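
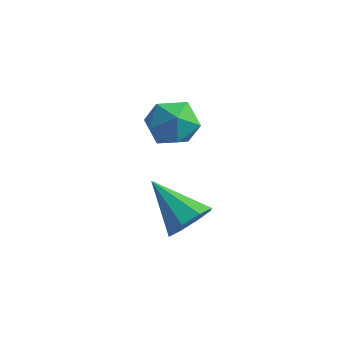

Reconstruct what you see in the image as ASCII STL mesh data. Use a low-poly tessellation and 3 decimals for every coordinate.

solid 
facet normal 0.821 -0.079 -0.565
outer loop
vertex 2.832 0.678 -3.333
vertex 2.489 0.794 -3.848
vertex 2.807 1.148 -3.435
endloop
endfacet
facet normal 0.211 0.218 0.953
outer loop
vertex 2.832 0.678 -3.333
vertex 2.807 1.148 -3.435
vertex 1.331 0.906 -3.052
endloop
endfacet
facet normal 0.822 -0.079 -0.565
outer loop
vertex 2.807 1.148 -3.435
vertex 2.489 0.794 -3.848
vertex 2.596 1.411 -3.779
endloop
endfacet
facet normal 0.024 0.801 0.598
outer loop
vertex 2.807 1.148 -3.435
vertex 2.596 1.411 -3.779
vertex 1.331 0.906 -3.052
endloop
endfacet
facet normal 0.822 -0.079 -0.565
outer loop
vertex 2.596 1.411 -3.779
vertex 2.489 0.794 -3.848
vertex 2.322 1.313 -4.164
endloop
endfacet
facet normal -0.361 0.932 0.020
outer loop
vertex 2.596 1.411 -3.779
vertex 2.322 1.313 -4.164
vertex 1.331 0.906 -3.052
endloop
endfacet
facet normal 0.821 -0.080 -0.565
outer loop
vertex 2.322 1.313 -4.164
vertex 2.489 0.794 -3.848
vertex 2.146 0.911 -4.363
endloop
endfacet
facet normal -0.719 0.535 -0.445
outer loop
vertex 2.322 1.313 -4.164
vertex 2.146 0.911 -4.363
vertex 1.331 0.906 -3.052
endloop
endfacet
facet normal 0.821 -0.079 -0.565
outer loop
vertex 2.146 0.911 -4.363
vertex 2.489 0.794 -3.848
vertex 2.171 0.44 -4.261
endloop
endfacet
facet normal -0.838 -0.158 -0.522
outer loop
vertex 2.146 0.911 -4.363
vertex 2.171 0.44 -4.261
vertex 1.331 0.906 -3.052
endloop
endfacet
facet normal 0.821 -0.078 -0.566
outer loop
vertex 2.171 0.44 -4.261
vertex 2.489 0.794 -3.848
vertex 2.383 0.177 -3.917
endloop
endfacet
facet normal -0.650 -0.741 -0.166
outer loop
vertex 2.171 0.44 -4.261
vertex 2.383 0.177 -3.917
vertex 1.331 0.906 -3.052
endloop
endfacet
facet normal 0.823 -0.078 -0.563
outer loop
vertex 2.383 0.177 -3.917
vertex 2.489 0.794 -3.848
vertex 2.656 0.275 -3.532
endloop
endfacet
facet normal -0.266 -0.872 0.411
outer loop
vertex 2.383 0.177 -3.917
vertex 2.656 0.275 -3.532
vertex 1.331 0.906 -3.052
endloop
endfacet
facet normal 0.821 -0.080 -0.565
outer loop
vertex 2.656 0.275 -3.532
vertex 2.489 0.794 -3.848
vertex 2.832 0.678 -3.333
endloop
endfacet
facet normal 0.092 -0.473 0.876
outer loop
vertex 2.656 0.275 -3.532
vertex 2.832 0.678 -3.333
vertex 1.331 0.906 -3.052
endloop
endfacet
facet normal -0.404 0.409 0.818
outer loop
vertex -0.385 3.752 -2.746
vertex -0.236 3.13 -2.361
vertex 0.267 3.681 -2.388
endloop
endfacet
facet normal -0.119 0.910 0.397
outer loop
vertex -0.385 3.752 -2.746
vertex 0.267 3.681 -2.388
vertex 0.247 3.977 -3.073
endloop
endfacet
facet normal -0.434 0.868 -0.242
outer loop
vertex -0.385 3.752 -2.746
vertex 0.247 3.977 -3.073
vertex -0.268 3.609 -3.469
endloop
endfacet
facet normal -0.916 0.340 -0.215
outer loop
vertex -0.385 3.752 -2.746
vertex -0.268 3.609 -3.469
vertex -0.566 3.085 -3.029
endloop
endfacet
facet normal -0.897 0.057 0.439
outer loop
vertex -0.385 3.752 -2.746
vertex -0.566 3.085 -3.029
vertex -0.236 3.13 -2.361
endloop
endfacet
facet normal 0.573 0.758 0.311
outer loop
vertex 0.247 3.977 -3.073
vertex 0.267 3.681 -2.388
vertex 0.786 3.495 -2.891
endloop
endfacet
facet normal 0.112 -0.053 0.992
outer loop
vertex 0.267 3.681 -2.388
vertex -0.236 3.13 -2.361
vertex 0.488 2.971 -2.451
endloop
endfacet
facet normal -0.685 -0.622 0.380
outer loop
vertex -0.236 3.13 -2.361
vertex -0.566 3.085 -3.029
vertex -0.027 2.603 -2.847
endloop
endfacet
facet normal -0.716 -0.163 -0.679
outer loop
vertex -0.566 3.085 -3.029
vertex -0.268 3.609 -3.469
vertex -0.047 2.899 -3.532
endloop
endfacet
facet normal 0.062 0.690 -0.721
outer loop
vertex -0.268 3.609 -3.469
vertex 0.247 3.977 -3.073
vertex 0.456 3.45 -3.559
endloop
endfacet
facet normal 0.916 -0.340 0.215
outer loop
vertex 0.605 2.828 -3.174
vertex 0.786 3.495 -2.891
vertex 0.488 2.971 -2.451
endloop
endfacet
facet normal 0.434 -0.868 0.242
outer loop
vertex 0.605 2.828 -3.174
vertex 0.488 2.971 -2.451
vertex -0.027 2.603 -2.847
endloop
endfacet
facet normal 0.119 -0.910 -0.397
outer loop
vertex 0.605 2.828 -3.174
vertex -0.027 2.603 -2.847
vertex -0.047 2.899 -3.532
endloop
endfacet
facet normal 0.404 -0.409 -0.818
outer loop
vertex 0.605 2.828 -3.174
vertex -0.047 2.899 -3.532
vertex 0.456 3.45 -3.559
endloop
endfacet
facet normal 0.897 -0.057 -0.439
outer loop
vertex 0.605 2.828 -3.174
vertex 0.456 3.45 -3.559
vertex 0.786 3.495 -2.891
endloop
endfacet
facet normal 0.716 0.163 0.679
outer loop
vertex 0.488 2.971 -2.451
vertex 0.786 3.495 -2.891
vertex 0.267 3.681 -2.388
endloop
endfacet
facet normal -0.062 -0.690 0.721
outer loop
vertex -0.027 2.603 -2.847
vertex 0.488 2.971 -2.451
vertex -0.236 3.13 -2.361
endloop
endfacet
facet normal -0.573 -0.758 -0.311
outer loop
vertex -0.047 2.899 -3.532
vertex -0.027 2.603 -2.847
vertex -0.566 3.085 -3.029
endloop
endfacet
facet normal -0.112 0.053 -0.992
outer loop
vertex 0.456 3.45 -3.559
vertex -0.047 2.899 -3.532
vertex -0.268 3.609 -3.469
endloop
endfacet
facet normal 0.685 0.622 -0.380
outer loop
vertex 0.786 3.495 -2.891
vertex 0.456 3.45 -3.559
vertex 0.247 3.977 -3.073
endloop
endfacet

endsolid


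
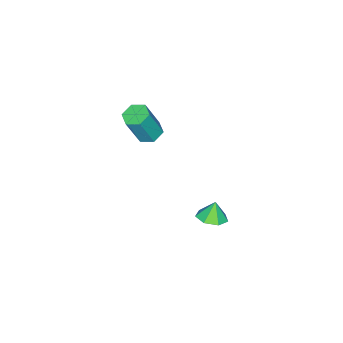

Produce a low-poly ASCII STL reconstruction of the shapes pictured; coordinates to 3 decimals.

solid 
facet normal -0.346 0.163 -0.924
outer loop
vertex -1.761 -2.599 1.433
vertex -2.416 -2.512 1.694
vertex -1.983 -1.954 1.63
endloop
endfacet
facet normal 0.884 0.385 -0.264
outer loop
vertex -1.761 -2.599 1.433
vertex -1.983 -1.954 1.63
vertex -1.089 -2.914 3.225
endloop
endfacet
facet normal 0.884 0.385 -0.264
outer loop
vertex -1.089 -2.914 3.225
vertex -1.983 -1.954 1.63
vertex -1.311 -2.269 3.422
endloop
endfacet
facet normal 0.347 -0.163 0.924
outer loop
vertex -1.089 -2.914 3.225
vertex -1.311 -2.269 3.422
vertex -1.744 -2.828 3.486
endloop
endfacet
facet normal -0.345 0.162 -0.924
outer loop
vertex -1.983 -1.954 1.63
vertex -2.416 -2.512 1.694
vertex -2.638 -1.867 1.89
endloop
endfacet
facet normal 0.173 0.979 0.107
outer loop
vertex -1.983 -1.954 1.63
vertex -2.638 -1.867 1.89
vertex -1.311 -2.269 3.422
endloop
endfacet
facet normal 0.173 0.979 0.107
outer loop
vertex -1.311 -2.269 3.422
vertex -2.638 -1.867 1.89
vertex -1.966 -2.182 3.683
endloop
endfacet
facet normal 0.347 -0.163 0.924
outer loop
vertex -1.311 -2.269 3.422
vertex -1.966 -2.182 3.683
vertex -1.744 -2.828 3.486
endloop
endfacet
facet normal -0.347 0.161 -0.924
outer loop
vertex -2.638 -1.867 1.89
vertex -2.416 -2.512 1.694
vertex -3.071 -2.426 1.955
endloop
endfacet
facet normal -0.713 0.595 0.372
outer loop
vertex -2.638 -1.867 1.89
vertex -3.071 -2.426 1.955
vertex -1.966 -2.182 3.683
endloop
endfacet
facet normal -0.713 0.595 0.372
outer loop
vertex -1.966 -2.182 3.683
vertex -3.071 -2.426 1.955
vertex -2.399 -2.741 3.747
endloop
endfacet
facet normal 0.347 -0.163 0.924
outer loop
vertex -1.966 -2.182 3.683
vertex -2.399 -2.741 3.747
vertex -1.744 -2.828 3.486
endloop
endfacet
facet normal -0.347 0.163 -0.924
outer loop
vertex -3.071 -2.426 1.955
vertex -2.416 -2.512 1.694
vertex -2.849 -3.071 1.758
endloop
endfacet
facet normal -0.884 -0.385 0.264
outer loop
vertex -3.071 -2.426 1.955
vertex -2.849 -3.071 1.758
vertex -2.399 -2.741 3.747
endloop
endfacet
facet normal -0.884 -0.385 0.264
outer loop
vertex -2.399 -2.741 3.747
vertex -2.849 -3.071 1.758
vertex -2.177 -3.386 3.55
endloop
endfacet
facet normal 0.346 -0.163 0.924
outer loop
vertex -2.399 -2.741 3.747
vertex -2.177 -3.386 3.55
vertex -1.744 -2.828 3.486
endloop
endfacet
facet normal -0.347 0.163 -0.924
outer loop
vertex -2.849 -3.071 1.758
vertex -2.416 -2.512 1.694
vertex -2.194 -3.158 1.497
endloop
endfacet
facet normal -0.173 -0.979 -0.107
outer loop
vertex -2.849 -3.071 1.758
vertex -2.194 -3.158 1.497
vertex -2.177 -3.386 3.55
endloop
endfacet
facet normal -0.173 -0.979 -0.107
outer loop
vertex -2.177 -3.386 3.55
vertex -2.194 -3.158 1.497
vertex -1.522 -3.473 3.29
endloop
endfacet
facet normal 0.345 -0.162 0.924
outer loop
vertex -2.177 -3.386 3.55
vertex -1.522 -3.473 3.29
vertex -1.744 -2.828 3.486
endloop
endfacet
facet normal -0.347 0.163 -0.924
outer loop
vertex -2.194 -3.158 1.497
vertex -2.416 -2.512 1.694
vertex -1.761 -2.599 1.433
endloop
endfacet
facet normal 0.713 -0.595 -0.372
outer loop
vertex -2.194 -3.158 1.497
vertex -1.761 -2.599 1.433
vertex -1.522 -3.473 3.29
endloop
endfacet
facet normal 0.712 -0.595 -0.372
outer loop
vertex -1.522 -3.473 3.29
vertex -1.761 -2.599 1.433
vertex -1.089 -2.914 3.225
endloop
endfacet
facet normal 0.347 -0.161 0.924
outer loop
vertex -1.522 -3.473 3.29
vertex -1.089 -2.914 3.225
vertex -1.744 -2.828 3.486
endloop
endfacet
facet normal 0.349 0.032 -0.937
outer loop
vertex -2.633 1.35 -3.784
vertex -3.065 0.666 -3.968
vertex -3.301 1.459 -4.029
endloop
endfacet
facet normal -0.104 0.772 0.627
outer loop
vertex -2.633 1.35 -3.784
vertex -3.301 1.459 -4.029
vertex -3.415 0.634 -3.032
endloop
endfacet
facet normal 0.350 0.032 -0.936
outer loop
vertex -3.301 1.459 -4.029
vertex -3.065 0.666 -3.968
vertex -3.792 0.971 -4.229
endloop
endfacet
facet normal -0.724 0.570 0.388
outer loop
vertex -3.301 1.459 -4.029
vertex -3.792 0.971 -4.229
vertex -3.415 0.634 -3.032
endloop
endfacet
facet normal 0.349 0.032 -0.936
outer loop
vertex -3.792 0.971 -4.229
vertex -3.065 0.666 -3.968
vertex -3.735 0.253 -4.232
endloop
endfacet
facet normal -0.957 -0.077 0.280
outer loop
vertex -3.792 0.971 -4.229
vertex -3.735 0.253 -4.232
vertex -3.415 0.634 -3.032
endloop
endfacet
facet normal 0.349 0.032 -0.936
outer loop
vertex -3.735 0.253 -4.232
vertex -3.065 0.666 -3.968
vertex -3.175 -0.154 -4.037
endloop
endfacet
facet normal -0.627 -0.679 0.383
outer loop
vertex -3.735 0.253 -4.232
vertex -3.175 -0.154 -4.037
vertex -3.415 0.634 -3.032
endloop
endfacet
facet normal 0.349 0.032 -0.937
outer loop
vertex -3.175 -0.154 -4.037
vertex -3.065 0.666 -3.968
vertex -2.531 0.056 -3.79
endloop
endfacet
facet normal 0.018 -0.785 0.620
outer loop
vertex -3.175 -0.154 -4.037
vertex -2.531 0.056 -3.79
vertex -3.415 0.634 -3.032
endloop
endfacet
facet normal 0.349 0.032 -0.936
outer loop
vertex -2.531 0.056 -3.79
vertex -3.065 0.666 -3.968
vertex -2.29 0.725 -3.677
endloop
endfacet
facet normal 0.491 -0.314 0.812
outer loop
vertex -2.531 0.056 -3.79
vertex -2.29 0.725 -3.677
vertex -3.415 0.634 -3.032
endloop
endfacet
facet normal 0.349 0.031 -0.937
outer loop
vertex -2.29 0.725 -3.677
vertex -3.065 0.666 -3.968
vertex -2.633 1.35 -3.784
endloop
endfacet
facet normal 0.437 0.379 0.816
outer loop
vertex -2.29 0.725 -3.677
vertex -2.633 1.35 -3.784
vertex -3.415 0.634 -3.032
endloop
endfacet

endsolid


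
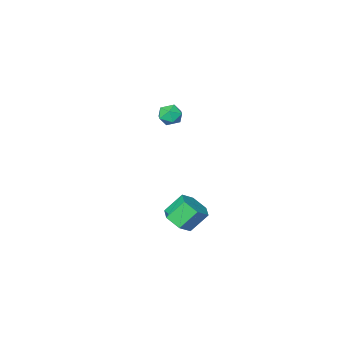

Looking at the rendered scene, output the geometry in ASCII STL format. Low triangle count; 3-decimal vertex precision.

solid 
facet normal -0.222 0.495 0.840
outer loop
vertex -3.752 -1.998 1.925
vertex -3.67 -2.564 2.28
vertex -3.148 -2.153 2.176
endloop
endfacet
facet normal 0.087 0.927 0.364
outer loop
vertex -3.752 -1.998 1.925
vertex -3.148 -2.153 2.176
vertex -3.199 -1.904 1.553
endloop
endfacet
facet normal -0.311 0.922 -0.229
outer loop
vertex -3.752 -1.998 1.925
vertex -3.199 -1.904 1.553
vertex -3.754 -2.161 1.272
endloop
endfacet
facet normal -0.866 0.487 -0.119
outer loop
vertex -3.752 -1.998 1.925
vertex -3.754 -2.161 1.272
vertex -4.045 -2.569 1.721
endloop
endfacet
facet normal -0.811 0.222 0.542
outer loop
vertex -3.752 -1.998 1.925
vertex -4.045 -2.569 1.721
vertex -3.67 -2.564 2.28
endloop
endfacet
facet normal 0.726 0.657 0.203
outer loop
vertex -3.199 -1.904 1.553
vertex -3.148 -2.153 2.176
vertex -2.775 -2.411 1.679
endloop
endfacet
facet normal 0.227 -0.042 0.973
outer loop
vertex -3.148 -2.153 2.176
vertex -3.67 -2.564 2.28
vertex -3.066 -2.819 2.128
endloop
endfacet
facet normal -0.725 -0.484 0.490
outer loop
vertex -3.67 -2.564 2.28
vertex -4.045 -2.569 1.721
vertex -3.621 -3.076 1.847
endloop
endfacet
facet normal -0.813 -0.058 -0.580
outer loop
vertex -4.045 -2.569 1.721
vertex -3.754 -2.161 1.272
vertex -3.672 -2.827 1.224
endloop
endfacet
facet normal 0.083 0.648 -0.757
outer loop
vertex -3.754 -2.161 1.272
vertex -3.199 -1.904 1.553
vertex -3.15 -2.416 1.12
endloop
endfacet
facet normal 0.866 -0.487 0.119
outer loop
vertex -3.068 -2.982 1.475
vertex -2.775 -2.411 1.679
vertex -3.066 -2.819 2.128
endloop
endfacet
facet normal 0.311 -0.922 0.229
outer loop
vertex -3.068 -2.982 1.475
vertex -3.066 -2.819 2.128
vertex -3.621 -3.076 1.847
endloop
endfacet
facet normal -0.087 -0.927 -0.364
outer loop
vertex -3.068 -2.982 1.475
vertex -3.621 -3.076 1.847
vertex -3.672 -2.827 1.224
endloop
endfacet
facet normal 0.222 -0.495 -0.840
outer loop
vertex -3.068 -2.982 1.475
vertex -3.672 -2.827 1.224
vertex -3.15 -2.416 1.12
endloop
endfacet
facet normal 0.811 -0.222 -0.542
outer loop
vertex -3.068 -2.982 1.475
vertex -3.15 -2.416 1.12
vertex -2.775 -2.411 1.679
endloop
endfacet
facet normal 0.813 0.058 0.580
outer loop
vertex -3.066 -2.819 2.128
vertex -2.775 -2.411 1.679
vertex -3.148 -2.153 2.176
endloop
endfacet
facet normal -0.083 -0.648 0.757
outer loop
vertex -3.621 -3.076 1.847
vertex -3.066 -2.819 2.128
vertex -3.67 -2.564 2.28
endloop
endfacet
facet normal -0.726 -0.657 -0.203
outer loop
vertex -3.672 -2.827 1.224
vertex -3.621 -3.076 1.847
vertex -4.045 -2.569 1.721
endloop
endfacet
facet normal -0.227 0.042 -0.973
outer loop
vertex -3.15 -2.416 1.12
vertex -3.672 -2.827 1.224
vertex -3.754 -2.161 1.272
endloop
endfacet
facet normal 0.725 0.484 -0.490
outer loop
vertex -2.775 -2.411 1.679
vertex -3.15 -2.416 1.12
vertex -3.199 -1.904 1.553
endloop
endfacet
facet normal 0.616 -0.219 -0.756
outer loop
vertex 0.436 3.608 -0.631
vertex -0.194 3.496 -1.112
vertex 0.139 4.221 -1.051
endloop
endfacet
facet normal 0.694 0.604 0.391
outer loop
vertex 0.436 3.608 -0.631
vertex 0.139 4.221 -1.051
vertex -0.316 3.875 0.292
endloop
endfacet
facet normal 0.695 0.603 0.391
outer loop
vertex -0.316 3.875 0.292
vertex 0.139 4.221 -1.051
vertex -0.612 4.488 -0.127
endloop
endfacet
facet normal -0.615 0.220 0.757
outer loop
vertex -0.316 3.875 0.292
vertex -0.612 4.488 -0.127
vertex -0.946 3.764 -0.188
endloop
endfacet
facet normal 0.615 -0.219 -0.757
outer loop
vertex 0.139 4.221 -1.051
vertex -0.194 3.496 -1.112
vertex -0.491 4.11 -1.531
endloop
endfacet
facet normal 0.026 0.966 -0.258
outer loop
vertex 0.139 4.221 -1.051
vertex -0.491 4.11 -1.531
vertex -0.612 4.488 -0.127
endloop
endfacet
facet normal 0.027 0.966 -0.258
outer loop
vertex -0.612 4.488 -0.127
vertex -0.491 4.11 -1.531
vertex -1.242 4.377 -0.608
endloop
endfacet
facet normal -0.616 0.221 0.756
outer loop
vertex -0.612 4.488 -0.127
vertex -1.242 4.377 -0.608
vertex -0.946 3.764 -0.188
endloop
endfacet
facet normal 0.615 -0.219 -0.757
outer loop
vertex -0.491 4.11 -1.531
vertex -0.194 3.496 -1.112
vertex -0.824 3.385 -1.592
endloop
endfacet
facet normal -0.669 0.362 -0.649
outer loop
vertex -0.491 4.11 -1.531
vertex -0.824 3.385 -1.592
vertex -1.242 4.377 -0.608
endloop
endfacet
facet normal -0.668 0.363 -0.649
outer loop
vertex -1.242 4.377 -0.608
vertex -0.824 3.385 -1.592
vertex -1.576 3.652 -0.669
endloop
endfacet
facet normal -0.616 0.220 0.756
outer loop
vertex -1.242 4.377 -0.608
vertex -1.576 3.652 -0.669
vertex -0.946 3.764 -0.188
endloop
endfacet
facet normal 0.615 -0.220 -0.757
outer loop
vertex -0.824 3.385 -1.592
vertex -0.194 3.496 -1.112
vertex -0.528 2.772 -1.173
endloop
endfacet
facet normal -0.695 -0.603 -0.392
outer loop
vertex -0.824 3.385 -1.592
vertex -0.528 2.772 -1.173
vertex -1.576 3.652 -0.669
endloop
endfacet
facet normal -0.695 -0.604 -0.390
outer loop
vertex -1.576 3.652 -0.669
vertex -0.528 2.772 -1.173
vertex -1.279 3.039 -0.249
endloop
endfacet
facet normal -0.616 0.219 0.756
outer loop
vertex -1.576 3.652 -0.669
vertex -1.279 3.039 -0.249
vertex -0.946 3.764 -0.188
endloop
endfacet
facet normal 0.616 -0.221 -0.756
outer loop
vertex -0.528 2.772 -1.173
vertex -0.194 3.496 -1.112
vertex 0.102 2.883 -0.692
endloop
endfacet
facet normal -0.026 -0.966 0.258
outer loop
vertex -0.528 2.772 -1.173
vertex 0.102 2.883 -0.692
vertex -1.279 3.039 -0.249
endloop
endfacet
facet normal -0.026 -0.966 0.258
outer loop
vertex -1.279 3.039 -0.249
vertex 0.102 2.883 -0.692
vertex -0.649 3.15 0.231
endloop
endfacet
facet normal -0.615 0.219 0.757
outer loop
vertex -1.279 3.039 -0.249
vertex -0.649 3.15 0.231
vertex -0.946 3.764 -0.188
endloop
endfacet
facet normal 0.616 -0.220 -0.756
outer loop
vertex 0.102 2.883 -0.692
vertex -0.194 3.496 -1.112
vertex 0.436 3.608 -0.631
endloop
endfacet
facet normal 0.669 -0.363 0.649
outer loop
vertex 0.102 2.883 -0.692
vertex 0.436 3.608 -0.631
vertex -0.649 3.15 0.231
endloop
endfacet
facet normal 0.669 -0.362 0.650
outer loop
vertex -0.649 3.15 0.231
vertex 0.436 3.608 -0.631
vertex -0.316 3.875 0.292
endloop
endfacet
facet normal -0.615 0.219 0.757
outer loop
vertex -0.649 3.15 0.231
vertex -0.316 3.875 0.292
vertex -0.946 3.764 -0.188
endloop
endfacet

endsolid


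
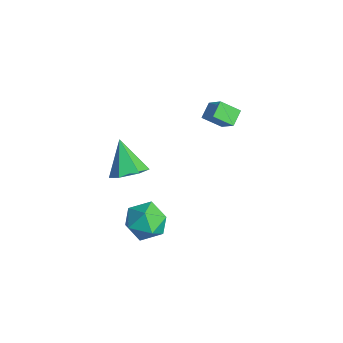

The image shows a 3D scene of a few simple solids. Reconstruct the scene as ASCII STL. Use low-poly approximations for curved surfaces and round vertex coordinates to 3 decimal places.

solid 
facet normal 0.665 -0.069 -0.744
outer loop
vertex -0.943 -1.828 1.472
vertex -1.412 -1.041 0.98
vertex -0.641 -0.849 1.651
endloop
endfacet
facet normal 0.366 -0.275 0.889
outer loop
vertex -0.943 -1.828 1.472
vertex -0.641 -0.849 1.651
vertex -2.788 -0.899 2.52
endloop
endfacet
facet normal 0.665 -0.069 -0.744
outer loop
vertex -0.641 -0.849 1.651
vertex -1.412 -1.041 0.98
vertex -1.11 -0.062 1.159
endloop
endfacet
facet normal 0.281 0.623 0.730
outer loop
vertex -0.641 -0.849 1.651
vertex -1.11 -0.062 1.159
vertex -2.788 -0.899 2.52
endloop
endfacet
facet normal 0.665 -0.069 -0.744
outer loop
vertex -1.11 -0.062 1.159
vertex -1.412 -1.041 0.98
vertex -1.881 -0.255 0.488
endloop
endfacet
facet normal -0.351 0.926 0.137
outer loop
vertex -1.11 -0.062 1.159
vertex -1.881 -0.255 0.488
vertex -2.788 -0.899 2.52
endloop
endfacet
facet normal 0.665 -0.069 -0.744
outer loop
vertex -1.881 -0.255 0.488
vertex -1.412 -1.041 0.98
vertex -2.183 -1.234 0.309
endloop
endfacet
facet normal -0.896 0.331 -0.295
outer loop
vertex -1.881 -0.255 0.488
vertex -2.183 -1.234 0.309
vertex -2.788 -0.899 2.52
endloop
endfacet
facet normal 0.665 -0.069 -0.744
outer loop
vertex -2.183 -1.234 0.309
vertex -1.412 -1.041 0.98
vertex -1.714 -2.021 0.801
endloop
endfacet
facet normal -0.811 -0.568 -0.136
outer loop
vertex -2.183 -1.234 0.309
vertex -1.714 -2.021 0.801
vertex -2.788 -0.899 2.52
endloop
endfacet
facet normal 0.665 -0.069 -0.744
outer loop
vertex -1.714 -2.021 0.801
vertex -1.412 -1.041 0.98
vertex -0.943 -1.828 1.472
endloop
endfacet
facet normal -0.179 -0.871 0.457
outer loop
vertex -1.714 -2.021 0.801
vertex -0.943 -1.828 1.472
vertex -2.788 -0.899 2.52
endloop
endfacet
facet normal -0.896 -0.445 -0.014
outer loop
vertex -1.577 -0.433 -2.573
vertex -1.043 -1.497 -2.921
vertex -1.189 -1.242 -1.716
endloop
endfacet
facet normal -0.879 0.078 0.471
outer loop
vertex -1.577 -0.433 -2.573
vertex -1.189 -1.242 -1.716
vertex -0.996 -0.027 -1.556
endloop
endfacet
facet normal -0.715 0.686 0.135
outer loop
vertex -1.577 -0.433 -2.573
vertex -0.996 -0.027 -1.556
vertex -0.729 0.469 -2.662
endloop
endfacet
facet normal -0.631 0.538 -0.558
outer loop
vertex -1.577 -0.433 -2.573
vertex -0.729 0.469 -2.662
vertex -0.758 -0.44 -3.506
endloop
endfacet
facet normal -0.742 -0.160 -0.651
outer loop
vertex -1.577 -0.433 -2.573
vertex -0.758 -0.44 -3.506
vertex -1.043 -1.497 -2.921
endloop
endfacet
facet normal -0.355 -0.066 0.933
outer loop
vertex -0.996 -0.027 -1.556
vertex -1.189 -1.242 -1.716
vertex -0.102 -0.84 -1.274
endloop
endfacet
facet normal -0.382 -0.913 0.147
outer loop
vertex -1.189 -1.242 -1.716
vertex -1.043 -1.497 -2.921
vertex -0.131 -1.749 -2.118
endloop
endfacet
facet normal -0.133 -0.452 -0.882
outer loop
vertex -1.043 -1.497 -2.921
vertex -0.758 -0.44 -3.506
vertex 0.136 -1.253 -3.224
endloop
endfacet
facet normal 0.047 0.679 -0.733
outer loop
vertex -0.758 -0.44 -3.506
vertex -0.729 0.469 -2.662
vertex 0.329 -0.038 -3.064
endloop
endfacet
facet normal -0.090 0.917 0.389
outer loop
vertex -0.729 0.469 -2.662
vertex -0.996 -0.027 -1.556
vertex 0.183 0.217 -1.859
endloop
endfacet
facet normal 0.631 -0.538 0.558
outer loop
vertex 0.717 -0.847 -2.207
vertex -0.102 -0.84 -1.274
vertex -0.131 -1.749 -2.118
endloop
endfacet
facet normal 0.715 -0.686 -0.135
outer loop
vertex 0.717 -0.847 -2.207
vertex -0.131 -1.749 -2.118
vertex 0.136 -1.253 -3.224
endloop
endfacet
facet normal 0.879 -0.078 -0.471
outer loop
vertex 0.717 -0.847 -2.207
vertex 0.136 -1.253 -3.224
vertex 0.329 -0.038 -3.064
endloop
endfacet
facet normal 0.896 0.445 0.014
outer loop
vertex 0.717 -0.847 -2.207
vertex 0.329 -0.038 -3.064
vertex 0.183 0.217 -1.859
endloop
endfacet
facet normal 0.742 0.160 0.651
outer loop
vertex 0.717 -0.847 -2.207
vertex 0.183 0.217 -1.859
vertex -0.102 -0.84 -1.274
endloop
endfacet
facet normal -0.047 -0.679 0.733
outer loop
vertex -0.131 -1.749 -2.118
vertex -0.102 -0.84 -1.274
vertex -1.189 -1.242 -1.716
endloop
endfacet
facet normal 0.090 -0.917 -0.389
outer loop
vertex 0.136 -1.253 -3.224
vertex -0.131 -1.749 -2.118
vertex -1.043 -1.497 -2.921
endloop
endfacet
facet normal 0.355 0.066 -0.933
outer loop
vertex 0.329 -0.038 -3.064
vertex 0.136 -1.253 -3.224
vertex -0.758 -0.44 -3.506
endloop
endfacet
facet normal 0.382 0.913 -0.147
outer loop
vertex 0.183 0.217 -1.859
vertex 0.329 -0.038 -3.064
vertex -0.729 0.469 -2.662
endloop
endfacet
facet normal 0.133 0.452 0.882
outer loop
vertex -0.102 -0.84 -1.274
vertex 0.183 0.217 -1.859
vertex -0.996 -0.027 -1.556
endloop
endfacet
facet normal -0.529 0.701 0.478
outer loop
vertex -1.154 3.934 4.942
vertex -0.608 4.799 4.278
vertex -2.171 3.828 3.971
endloop
endfacet
facet normal -0.447 -0.710 0.545
outer loop
vertex -1.652 3.141 3.502
vertex -1.154 3.934 4.942
vertex -2.171 3.828 3.971
endloop
endfacet
facet normal -0.529 0.701 0.477
outer loop
vertex -2.171 3.828 3.971
vertex -0.608 4.799 4.278
vertex -1.625 4.693 3.306
endloop
endfacet
facet normal -0.721 -0.074 -0.689
outer loop
vertex -1.625 4.693 3.306
vertex -1.652 3.141 3.502
vertex -2.171 3.828 3.971
endloop
endfacet
facet normal 0.721 0.074 0.689
outer loop
vertex -1.154 3.934 4.942
vertex -0.089 4.112 3.809
vertex -0.608 4.799 4.278
endloop
endfacet
facet normal -0.447 -0.709 0.545
outer loop
vertex -0.635 3.247 4.474
vertex -1.154 3.934 4.942
vertex -1.652 3.141 3.502
endloop
endfacet
facet normal 0.721 0.075 0.689
outer loop
vertex -0.635 3.247 4.474
vertex -0.089 4.112 3.809
vertex -1.154 3.934 4.942
endloop
endfacet
facet normal 0.447 0.710 -0.545
outer loop
vertex -0.608 4.799 4.278
vertex -0.089 4.112 3.809
vertex -1.625 4.693 3.306
endloop
endfacet
facet normal -0.720 -0.075 -0.690
outer loop
vertex -1.106 4.006 2.838
vertex -1.652 3.141 3.502
vertex -1.625 4.693 3.306
endloop
endfacet
facet normal 0.447 0.709 -0.545
outer loop
vertex -1.625 4.693 3.306
vertex -0.089 4.112 3.809
vertex -1.106 4.006 2.838
endloop
endfacet
facet normal 0.530 -0.701 -0.478
outer loop
vertex -1.106 4.006 2.838
vertex -0.635 3.247 4.474
vertex -1.652 3.141 3.502
endloop
endfacet
facet normal 0.529 -0.701 -0.478
outer loop
vertex -0.089 4.112 3.809
vertex -0.635 3.247 4.474
vertex -1.106 4.006 2.838
endloop
endfacet

endsolid


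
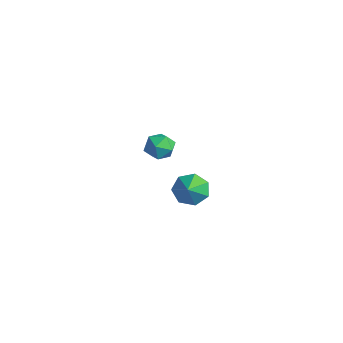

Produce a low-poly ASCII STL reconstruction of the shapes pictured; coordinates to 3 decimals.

solid 
facet normal -0.639 0.472 -0.607
outer loop
vertex 3.476 0.48 1.945
vertex 2.926 0.561 2.587
vertex 3.545 1.093 2.349
endloop
endfacet
facet normal 0.979 0.024 -0.203
outer loop
vertex 3.476 0.48 1.945
vertex 3.545 1.093 2.349
vertex 3.794 -0.081 3.413
endloop
endfacet
facet normal -0.639 0.472 -0.607
outer loop
vertex 3.545 1.093 2.349
vertex 2.926 0.561 2.587
vertex 3.147 1.305 2.933
endloop
endfacet
facet normal 0.791 0.494 0.360
outer loop
vertex 3.545 1.093 2.349
vertex 3.147 1.305 2.933
vertex 3.794 -0.081 3.413
endloop
endfacet
facet normal -0.639 0.472 -0.608
outer loop
vertex 3.147 1.305 2.933
vertex 2.926 0.561 2.587
vertex 2.583 0.958 3.256
endloop
endfacet
facet normal 0.245 0.417 0.875
outer loop
vertex 3.147 1.305 2.933
vertex 2.583 0.958 3.256
vertex 3.794 -0.081 3.413
endloop
endfacet
facet normal -0.638 0.473 -0.608
outer loop
vertex 2.583 0.958 3.256
vertex 2.926 0.561 2.587
vertex 2.276 0.312 3.076
endloop
endfacet
facet normal -0.251 -0.148 0.957
outer loop
vertex 2.583 0.958 3.256
vertex 2.276 0.312 3.076
vertex 3.794 -0.081 3.413
endloop
endfacet
facet normal -0.638 0.472 -0.608
outer loop
vertex 2.276 0.312 3.076
vertex 2.926 0.561 2.587
vertex 2.459 -0.147 2.527
endloop
endfacet
facet normal -0.321 -0.776 0.542
outer loop
vertex 2.276 0.312 3.076
vertex 2.459 -0.147 2.527
vertex 3.794 -0.081 3.413
endloop
endfacet
facet normal -0.639 0.473 -0.607
outer loop
vertex 2.459 -0.147 2.527
vertex 2.926 0.561 2.587
vertex 2.993 -0.072 2.024
endloop
endfacet
facet normal 0.087 -0.995 -0.056
outer loop
vertex 2.459 -0.147 2.527
vertex 2.993 -0.072 2.024
vertex 3.794 -0.081 3.413
endloop
endfacet
facet normal -0.639 0.472 -0.607
outer loop
vertex 2.993 -0.072 2.024
vertex 2.926 0.561 2.587
vertex 3.476 0.48 1.945
endloop
endfacet
facet normal 0.665 -0.638 -0.388
outer loop
vertex 2.993 -0.072 2.024
vertex 3.476 0.48 1.945
vertex 3.794 -0.081 3.413
endloop
endfacet
facet normal -0.497 0.868 -0.000
outer loop
vertex -3.447 2.695 0.496
vertex -3.561 2.63 1.327
vertex -2.88 3.02 1.026
endloop
endfacet
facet normal -0.006 0.855 -0.518
outer loop
vertex -3.447 2.695 0.496
vertex -2.88 3.02 1.026
vertex -2.626 2.606 0.339
endloop
endfacet
facet normal -0.148 0.298 -0.943
outer loop
vertex -3.447 2.695 0.496
vertex -2.626 2.606 0.339
vertex -3.15 1.959 0.217
endloop
endfacet
facet normal -0.726 -0.032 -0.687
outer loop
vertex -3.447 2.695 0.496
vertex -3.15 1.959 0.217
vertex -3.728 1.974 0.827
endloop
endfacet
facet normal -0.942 0.319 -0.104
outer loop
vertex -3.447 2.695 0.496
vertex -3.728 1.974 0.827
vertex -3.561 2.63 1.327
endloop
endfacet
facet normal 0.630 0.746 -0.216
outer loop
vertex -2.626 2.606 0.339
vertex -2.88 3.02 1.026
vertex -2.232 2.486 1.073
endloop
endfacet
facet normal -0.163 0.766 0.622
outer loop
vertex -2.88 3.02 1.026
vertex -3.561 2.63 1.327
vertex -2.81 2.501 1.683
endloop
endfacet
facet normal -0.883 -0.121 0.454
outer loop
vertex -3.561 2.63 1.327
vertex -3.728 1.974 0.827
vertex -3.334 1.854 1.561
endloop
endfacet
facet normal -0.534 -0.690 -0.489
outer loop
vertex -3.728 1.974 0.827
vertex -3.15 1.959 0.217
vertex -3.08 1.44 0.874
endloop
endfacet
facet normal 0.401 -0.155 -0.903
outer loop
vertex -3.15 1.959 0.217
vertex -2.626 2.606 0.339
vertex -2.399 1.83 0.573
endloop
endfacet
facet normal 0.726 0.032 0.687
outer loop
vertex -2.513 1.765 1.404
vertex -2.232 2.486 1.073
vertex -2.81 2.501 1.683
endloop
endfacet
facet normal 0.148 -0.298 0.943
outer loop
vertex -2.513 1.765 1.404
vertex -2.81 2.501 1.683
vertex -3.334 1.854 1.561
endloop
endfacet
facet normal 0.006 -0.855 0.518
outer loop
vertex -2.513 1.765 1.404
vertex -3.334 1.854 1.561
vertex -3.08 1.44 0.874
endloop
endfacet
facet normal 0.497 -0.868 0.000
outer loop
vertex -2.513 1.765 1.404
vertex -3.08 1.44 0.874
vertex -2.399 1.83 0.573
endloop
endfacet
facet normal 0.942 -0.319 0.104
outer loop
vertex -2.513 1.765 1.404
vertex -2.399 1.83 0.573
vertex -2.232 2.486 1.073
endloop
endfacet
facet normal 0.534 0.690 0.489
outer loop
vertex -2.81 2.501 1.683
vertex -2.232 2.486 1.073
vertex -2.88 3.02 1.026
endloop
endfacet
facet normal -0.401 0.155 0.903
outer loop
vertex -3.334 1.854 1.561
vertex -2.81 2.501 1.683
vertex -3.561 2.63 1.327
endloop
endfacet
facet normal -0.630 -0.746 0.216
outer loop
vertex -3.08 1.44 0.874
vertex -3.334 1.854 1.561
vertex -3.728 1.974 0.827
endloop
endfacet
facet normal 0.163 -0.766 -0.622
outer loop
vertex -2.399 1.83 0.573
vertex -3.08 1.44 0.874
vertex -3.15 1.959 0.217
endloop
endfacet
facet normal 0.883 0.121 -0.454
outer loop
vertex -2.232 2.486 1.073
vertex -2.399 1.83 0.573
vertex -2.626 2.606 0.339
endloop
endfacet

endsolid


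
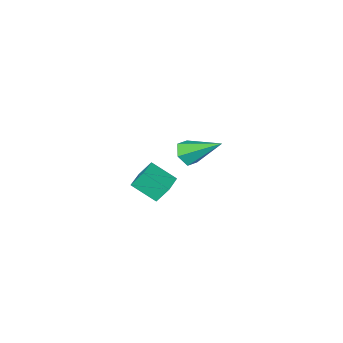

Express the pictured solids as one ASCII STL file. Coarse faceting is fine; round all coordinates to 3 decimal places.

solid 
facet normal -0.377 0.423 0.824
outer loop
vertex -2.196 -3.978 -1.828
vertex -0.959 -3.18 -1.672
vertex -2.859 -2.769 -2.753
endloop
endfacet
facet normal -0.835 -0.539 -0.106
outer loop
vertex -2.421 -3.26 -3.708
vertex -2.196 -3.978 -1.828
vertex -2.859 -2.769 -2.753
endloop
endfacet
facet normal -0.377 0.423 0.824
outer loop
vertex -2.859 -2.769 -2.753
vertex -0.959 -3.18 -1.672
vertex -1.622 -1.971 -2.596
endloop
endfacet
facet normal -0.399 0.728 -0.557
outer loop
vertex -1.622 -1.971 -2.596
vertex -2.421 -3.26 -3.708
vertex -2.859 -2.769 -2.753
endloop
endfacet
facet normal 0.399 -0.728 0.557
outer loop
vertex -2.196 -3.978 -1.828
vertex -0.521 -3.671 -2.627
vertex -0.959 -3.18 -1.672
endloop
endfacet
facet normal -0.836 -0.539 -0.106
outer loop
vertex -1.758 -4.469 -2.784
vertex -2.196 -3.978 -1.828
vertex -2.421 -3.26 -3.708
endloop
endfacet
facet normal 0.399 -0.728 0.557
outer loop
vertex -1.758 -4.469 -2.784
vertex -0.521 -3.671 -2.627
vertex -2.196 -3.978 -1.828
endloop
endfacet
facet normal 0.835 0.539 0.106
outer loop
vertex -0.959 -3.18 -1.672
vertex -0.521 -3.671 -2.627
vertex -1.622 -1.971 -2.596
endloop
endfacet
facet normal -0.399 0.728 -0.557
outer loop
vertex -1.184 -2.462 -3.552
vertex -2.421 -3.26 -3.708
vertex -1.622 -1.971 -2.596
endloop
endfacet
facet normal 0.836 0.539 0.106
outer loop
vertex -1.622 -1.971 -2.596
vertex -0.521 -3.671 -2.627
vertex -1.184 -2.462 -3.552
endloop
endfacet
facet normal 0.377 -0.423 -0.824
outer loop
vertex -1.184 -2.462 -3.552
vertex -1.758 -4.469 -2.784
vertex -2.421 -3.26 -3.708
endloop
endfacet
facet normal 0.378 -0.423 -0.824
outer loop
vertex -0.521 -3.671 -2.627
vertex -1.758 -4.469 -2.784
vertex -1.184 -2.462 -3.552
endloop
endfacet
facet normal 0.292 -0.778 -0.557
outer loop
vertex 1.231 2.51 2.746
vertex 0.816 2.03 3.199
vertex 0.486 2.355 2.572
endloop
endfacet
facet normal -0.027 0.801 -0.598
outer loop
vertex 1.231 2.51 2.746
vertex 0.486 2.355 2.572
vertex 0.184 3.71 4.401
endloop
endfacet
facet normal 0.293 -0.777 -0.557
outer loop
vertex 0.486 2.355 2.572
vertex 0.816 2.03 3.199
vertex 0.072 1.874 3.025
endloop
endfacet
facet normal -0.846 0.352 -0.400
outer loop
vertex 0.486 2.355 2.572
vertex 0.072 1.874 3.025
vertex 0.184 3.71 4.401
endloop
endfacet
facet normal 0.293 -0.778 -0.555
outer loop
vertex 0.072 1.874 3.025
vertex 0.816 2.03 3.199
vertex 0.402 1.55 3.653
endloop
endfacet
facet normal -0.906 -0.217 0.364
outer loop
vertex 0.072 1.874 3.025
vertex 0.402 1.55 3.653
vertex 0.184 3.71 4.401
endloop
endfacet
facet normal 0.292 -0.778 -0.556
outer loop
vertex 0.402 1.55 3.653
vertex 0.816 2.03 3.199
vertex 1.146 1.705 3.827
endloop
endfacet
facet normal -0.147 -0.337 0.930
outer loop
vertex 0.402 1.55 3.653
vertex 1.146 1.705 3.827
vertex 0.184 3.71 4.401
endloop
endfacet
facet normal 0.293 -0.777 -0.556
outer loop
vertex 1.146 1.705 3.827
vertex 0.816 2.03 3.199
vertex 1.56 2.186 3.373
endloop
endfacet
facet normal 0.672 0.113 0.732
outer loop
vertex 1.146 1.705 3.827
vertex 1.56 2.186 3.373
vertex 0.184 3.71 4.401
endloop
endfacet
facet normal 0.293 -0.778 -0.556
outer loop
vertex 1.56 2.186 3.373
vertex 0.816 2.03 3.199
vertex 1.231 2.51 2.746
endloop
endfacet
facet normal 0.731 0.681 -0.032
outer loop
vertex 1.56 2.186 3.373
vertex 1.231 2.51 2.746
vertex 0.184 3.71 4.401
endloop
endfacet

endsolid


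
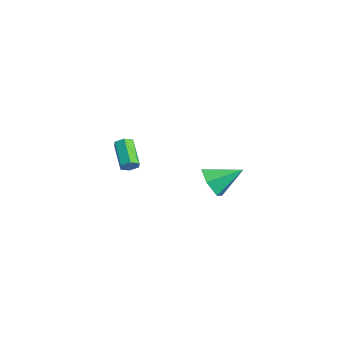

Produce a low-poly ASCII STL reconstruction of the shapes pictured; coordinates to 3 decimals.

solid 
facet normal 0.851 -0.075 -0.519
outer loop
vertex -2.318 -1.696 0.418
vertex -2.589 -1.643 -0.034
vertex -2.4 -1.214 0.214
endloop
endfacet
facet normal 0.502 0.408 0.763
outer loop
vertex -2.318 -1.696 0.418
vertex -2.4 -1.214 0.214
vertex -3.739 -1.57 1.286
endloop
endfacet
facet normal 0.501 0.409 0.762
outer loop
vertex -3.739 -1.57 1.286
vertex -2.4 -1.214 0.214
vertex -3.821 -1.088 1.081
endloop
endfacet
facet normal -0.850 0.077 0.521
outer loop
vertex -3.739 -1.57 1.286
vertex -3.821 -1.088 1.081
vertex -4.011 -1.517 0.834
endloop
endfacet
facet normal 0.851 -0.074 -0.520
outer loop
vertex -2.4 -1.214 0.214
vertex -2.589 -1.643 -0.034
vertex -2.672 -1.161 -0.239
endloop
endfacet
facet normal 0.116 0.992 0.046
outer loop
vertex -2.4 -1.214 0.214
vertex -2.672 -1.161 -0.239
vertex -3.821 -1.088 1.081
endloop
endfacet
facet normal 0.116 0.992 0.046
outer loop
vertex -3.821 -1.088 1.081
vertex -2.672 -1.161 -0.239
vertex -4.093 -1.035 0.629
endloop
endfacet
facet normal -0.850 0.077 0.521
outer loop
vertex -3.821 -1.088 1.081
vertex -4.093 -1.035 0.629
vertex -4.011 -1.517 0.834
endloop
endfacet
facet normal 0.851 -0.075 -0.521
outer loop
vertex -2.672 -1.161 -0.239
vertex -2.589 -1.643 -0.034
vertex -2.861 -1.59 -0.486
endloop
endfacet
facet normal -0.386 0.582 -0.716
outer loop
vertex -2.672 -1.161 -0.239
vertex -2.861 -1.59 -0.486
vertex -4.093 -1.035 0.629
endloop
endfacet
facet normal -0.386 0.582 -0.716
outer loop
vertex -4.093 -1.035 0.629
vertex -2.861 -1.59 -0.486
vertex -4.282 -1.464 0.382
endloop
endfacet
facet normal -0.851 0.076 0.519
outer loop
vertex -4.093 -1.035 0.629
vertex -4.282 -1.464 0.382
vertex -4.011 -1.517 0.834
endloop
endfacet
facet normal 0.850 -0.077 -0.521
outer loop
vertex -2.861 -1.59 -0.486
vertex -2.589 -1.643 -0.034
vertex -2.779 -2.072 -0.281
endloop
endfacet
facet normal -0.502 -0.409 -0.762
outer loop
vertex -2.861 -1.59 -0.486
vertex -2.779 -2.072 -0.281
vertex -4.282 -1.464 0.382
endloop
endfacet
facet normal -0.502 -0.408 -0.763
outer loop
vertex -4.282 -1.464 0.382
vertex -2.779 -2.072 -0.281
vertex -4.2 -1.946 0.586
endloop
endfacet
facet normal -0.851 0.075 0.519
outer loop
vertex -4.282 -1.464 0.382
vertex -4.2 -1.946 0.586
vertex -4.011 -1.517 0.834
endloop
endfacet
facet normal 0.850 -0.077 -0.521
outer loop
vertex -2.779 -2.072 -0.281
vertex -2.589 -1.643 -0.034
vertex -2.507 -2.125 0.171
endloop
endfacet
facet normal -0.116 -0.992 -0.046
outer loop
vertex -2.779 -2.072 -0.281
vertex -2.507 -2.125 0.171
vertex -4.2 -1.946 0.586
endloop
endfacet
facet normal -0.116 -0.992 -0.046
outer loop
vertex -4.2 -1.946 0.586
vertex -2.507 -2.125 0.171
vertex -3.928 -1.999 1.039
endloop
endfacet
facet normal -0.851 0.074 0.520
outer loop
vertex -4.2 -1.946 0.586
vertex -3.928 -1.999 1.039
vertex -4.011 -1.517 0.834
endloop
endfacet
facet normal 0.851 -0.076 -0.519
outer loop
vertex -2.507 -2.125 0.171
vertex -2.589 -1.643 -0.034
vertex -2.318 -1.696 0.418
endloop
endfacet
facet normal 0.386 -0.582 0.716
outer loop
vertex -2.507 -2.125 0.171
vertex -2.318 -1.696 0.418
vertex -3.928 -1.999 1.039
endloop
endfacet
facet normal 0.386 -0.582 0.716
outer loop
vertex -3.928 -1.999 1.039
vertex -2.318 -1.696 0.418
vertex -3.739 -1.57 1.286
endloop
endfacet
facet normal -0.851 0.075 0.521
outer loop
vertex -3.928 -1.999 1.039
vertex -3.739 -1.57 1.286
vertex -4.011 -1.517 0.834
endloop
endfacet
facet normal -0.253 -0.830 -0.498
outer loop
vertex 3.521 0.115 2.115
vertex 2.859 0.617 1.615
vertex 3.765 0.542 1.279
endloop
endfacet
facet normal 0.948 0.066 0.311
outer loop
vertex 3.521 0.115 2.115
vertex 3.765 0.542 1.279
vertex 3.281 2.003 2.445
endloop
endfacet
facet normal -0.253 -0.830 -0.497
outer loop
vertex 3.765 0.542 1.279
vertex 2.859 0.617 1.615
vertex 3.103 1.043 0.779
endloop
endfacet
facet normal 0.726 0.560 -0.400
outer loop
vertex 3.765 0.542 1.279
vertex 3.103 1.043 0.779
vertex 3.281 2.003 2.445
endloop
endfacet
facet normal -0.253 -0.830 -0.497
outer loop
vertex 3.103 1.043 0.779
vertex 2.859 0.617 1.615
vertex 2.196 1.118 1.115
endloop
endfacet
facet normal -0.109 0.866 -0.488
outer loop
vertex 3.103 1.043 0.779
vertex 2.196 1.118 1.115
vertex 3.281 2.003 2.445
endloop
endfacet
facet normal -0.253 -0.830 -0.497
outer loop
vertex 2.196 1.118 1.115
vertex 2.859 0.617 1.615
vertex 1.952 0.692 1.951
endloop
endfacet
facet normal -0.721 0.680 0.136
outer loop
vertex 2.196 1.118 1.115
vertex 1.952 0.692 1.951
vertex 3.281 2.003 2.445
endloop
endfacet
facet normal -0.253 -0.830 -0.497
outer loop
vertex 1.952 0.692 1.951
vertex 2.859 0.617 1.615
vertex 2.614 0.191 2.451
endloop
endfacet
facet normal -0.498 0.186 0.847
outer loop
vertex 1.952 0.692 1.951
vertex 2.614 0.191 2.451
vertex 3.281 2.003 2.445
endloop
endfacet
facet normal -0.254 -0.830 -0.497
outer loop
vertex 2.614 0.191 2.451
vertex 2.859 0.617 1.615
vertex 3.521 0.115 2.115
endloop
endfacet
facet normal 0.336 -0.121 0.934
outer loop
vertex 2.614 0.191 2.451
vertex 3.521 0.115 2.115
vertex 3.281 2.003 2.445
endloop
endfacet

endsolid


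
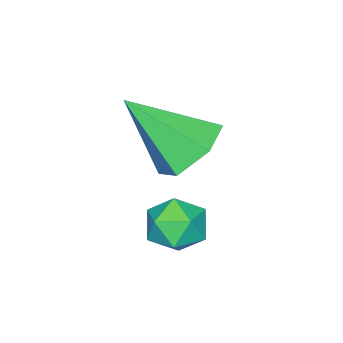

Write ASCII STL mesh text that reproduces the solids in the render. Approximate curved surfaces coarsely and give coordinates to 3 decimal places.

solid 
facet normal -0.311 0.639 -0.703
outer loop
vertex 1.334 -1.194 -0.384
vertex 0.833 -0.792 0.203
vertex 1.654 -0.53 0.078
endloop
endfacet
facet normal 0.929 -0.329 -0.171
outer loop
vertex 1.334 -1.194 -0.384
vertex 1.654 -0.53 0.078
vertex 1.407 -1.968 1.497
endloop
endfacet
facet normal -0.311 0.639 -0.703
outer loop
vertex 1.654 -0.53 0.078
vertex 0.833 -0.792 0.203
vertex 1.153 -0.128 0.665
endloop
endfacet
facet normal 0.818 0.327 0.474
outer loop
vertex 1.654 -0.53 0.078
vertex 1.153 -0.128 0.665
vertex 1.407 -1.968 1.497
endloop
endfacet
facet normal -0.311 0.639 -0.703
outer loop
vertex 1.153 -0.128 0.665
vertex 0.833 -0.792 0.203
vertex 0.333 -0.39 0.79
endloop
endfacet
facet normal 0.007 0.413 0.911
outer loop
vertex 1.153 -0.128 0.665
vertex 0.333 -0.39 0.79
vertex 1.407 -1.968 1.497
endloop
endfacet
facet normal -0.311 0.639 -0.703
outer loop
vertex 0.333 -0.39 0.79
vertex 0.833 -0.792 0.203
vertex 0.013 -1.054 0.328
endloop
endfacet
facet normal -0.693 -0.156 0.704
outer loop
vertex 0.333 -0.39 0.79
vertex 0.013 -1.054 0.328
vertex 1.407 -1.968 1.497
endloop
endfacet
facet normal -0.311 0.639 -0.703
outer loop
vertex 0.013 -1.054 0.328
vertex 0.833 -0.792 0.203
vertex 0.514 -1.456 -0.259
endloop
endfacet
facet normal -0.582 -0.811 0.059
outer loop
vertex 0.013 -1.054 0.328
vertex 0.514 -1.456 -0.259
vertex 1.407 -1.968 1.497
endloop
endfacet
facet normal -0.311 0.639 -0.703
outer loop
vertex 0.514 -1.456 -0.259
vertex 0.833 -0.792 0.203
vertex 1.334 -1.194 -0.384
endloop
endfacet
facet normal 0.229 -0.897 -0.378
outer loop
vertex 0.514 -1.456 -0.259
vertex 1.334 -1.194 -0.384
vertex 1.407 -1.968 1.497
endloop
endfacet
facet normal -0.285 0.411 0.866
outer loop
vertex 2.18 0.509 -0.042
vertex 2.543 0.053 0.294
vertex 2.823 0.636 0.109
endloop
endfacet
facet normal -0.259 0.901 0.347
outer loop
vertex 2.18 0.509 -0.042
vertex 2.823 0.636 0.109
vertex 2.582 0.8 -0.498
endloop
endfacet
facet normal -0.699 0.693 -0.174
outer loop
vertex 2.18 0.509 -0.042
vertex 2.582 0.8 -0.498
vertex 2.151 0.318 -0.687
endloop
endfacet
facet normal -0.997 0.076 0.022
outer loop
vertex 2.18 0.509 -0.042
vertex 2.151 0.318 -0.687
vertex 2.127 -0.143 -0.198
endloop
endfacet
facet normal -0.740 -0.099 0.665
outer loop
vertex 2.18 0.509 -0.042
vertex 2.127 -0.143 -0.198
vertex 2.543 0.053 0.294
endloop
endfacet
facet normal 0.405 0.910 0.085
outer loop
vertex 2.582 0.8 -0.498
vertex 2.823 0.636 0.109
vertex 3.193 0.523 -0.442
endloop
endfacet
facet normal 0.363 0.119 0.924
outer loop
vertex 2.823 0.636 0.109
vertex 2.543 0.053 0.294
vertex 3.169 0.062 0.047
endloop
endfacet
facet normal -0.375 -0.707 0.599
outer loop
vertex 2.543 0.053 0.294
vertex 2.127 -0.143 -0.198
vertex 2.738 -0.42 -0.142
endloop
endfacet
facet normal -0.789 -0.428 -0.442
outer loop
vertex 2.127 -0.143 -0.198
vertex 2.151 0.318 -0.687
vertex 2.497 -0.256 -0.749
endloop
endfacet
facet normal -0.308 0.573 -0.759
outer loop
vertex 2.151 0.318 -0.687
vertex 2.582 0.8 -0.498
vertex 2.777 0.327 -0.934
endloop
endfacet
facet normal 0.997 -0.076 -0.022
outer loop
vertex 3.14 -0.129 -0.598
vertex 3.193 0.523 -0.442
vertex 3.169 0.062 0.047
endloop
endfacet
facet normal 0.699 -0.693 0.174
outer loop
vertex 3.14 -0.129 -0.598
vertex 3.169 0.062 0.047
vertex 2.738 -0.42 -0.142
endloop
endfacet
facet normal 0.259 -0.901 -0.347
outer loop
vertex 3.14 -0.129 -0.598
vertex 2.738 -0.42 -0.142
vertex 2.497 -0.256 -0.749
endloop
endfacet
facet normal 0.285 -0.411 -0.866
outer loop
vertex 3.14 -0.129 -0.598
vertex 2.497 -0.256 -0.749
vertex 2.777 0.327 -0.934
endloop
endfacet
facet normal 0.740 0.099 -0.665
outer loop
vertex 3.14 -0.129 -0.598
vertex 2.777 0.327 -0.934
vertex 3.193 0.523 -0.442
endloop
endfacet
facet normal 0.789 0.428 0.442
outer loop
vertex 3.169 0.062 0.047
vertex 3.193 0.523 -0.442
vertex 2.823 0.636 0.109
endloop
endfacet
facet normal 0.308 -0.573 0.759
outer loop
vertex 2.738 -0.42 -0.142
vertex 3.169 0.062 0.047
vertex 2.543 0.053 0.294
endloop
endfacet
facet normal -0.405 -0.910 -0.085
outer loop
vertex 2.497 -0.256 -0.749
vertex 2.738 -0.42 -0.142
vertex 2.127 -0.143 -0.198
endloop
endfacet
facet normal -0.363 -0.119 -0.924
outer loop
vertex 2.777 0.327 -0.934
vertex 2.497 -0.256 -0.749
vertex 2.151 0.318 -0.687
endloop
endfacet
facet normal 0.375 0.707 -0.599
outer loop
vertex 3.193 0.523 -0.442
vertex 2.777 0.327 -0.934
vertex 2.582 0.8 -0.498
endloop
endfacet

endsolid


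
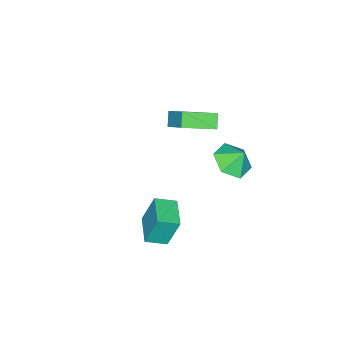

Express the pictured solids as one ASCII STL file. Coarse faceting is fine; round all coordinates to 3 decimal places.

solid 
facet normal 0.121 -0.533 -0.837
outer loop
vertex -2.904 -1.669 0.462
vertex -3.436 -0.932 -0.084
vertex -2.384 -0.858 0.021
endloop
endfacet
facet normal 0.573 0.076 0.816
outer loop
vertex -2.904 -1.669 0.462
vertex -2.384 -0.858 0.021
vertex -3.564 -0.368 0.804
endloop
endfacet
facet normal 0.121 -0.533 -0.837
outer loop
vertex -2.384 -0.858 0.021
vertex -3.436 -0.932 -0.084
vertex -2.915 -0.121 -0.525
endloop
endfacet
facet normal 0.568 0.713 0.410
outer loop
vertex -2.384 -0.858 0.021
vertex -2.915 -0.121 -0.525
vertex -3.564 -0.368 0.804
endloop
endfacet
facet normal 0.121 -0.533 -0.837
outer loop
vertex -2.915 -0.121 -0.525
vertex -3.436 -0.932 -0.084
vertex -3.967 -0.195 -0.63
endloop
endfacet
facet normal -0.084 0.986 0.142
outer loop
vertex -2.915 -0.121 -0.525
vertex -3.967 -0.195 -0.63
vertex -3.564 -0.368 0.804
endloop
endfacet
facet normal 0.122 -0.533 -0.837
outer loop
vertex -3.967 -0.195 -0.63
vertex -3.436 -0.932 -0.084
vertex -4.488 -1.007 -0.189
endloop
endfacet
facet normal -0.731 0.622 0.281
outer loop
vertex -3.967 -0.195 -0.63
vertex -4.488 -1.007 -0.189
vertex -3.564 -0.368 0.804
endloop
endfacet
facet normal 0.122 -0.533 -0.838
outer loop
vertex -4.488 -1.007 -0.189
vertex -3.436 -0.932 -0.084
vertex -3.956 -1.744 0.357
endloop
endfacet
facet normal -0.727 -0.016 0.687
outer loop
vertex -4.488 -1.007 -0.189
vertex -3.956 -1.744 0.357
vertex -3.564 -0.368 0.804
endloop
endfacet
facet normal 0.122 -0.533 -0.838
outer loop
vertex -3.956 -1.744 0.357
vertex -3.436 -0.932 -0.084
vertex -2.904 -1.669 0.462
endloop
endfacet
facet normal -0.075 -0.289 0.954
outer loop
vertex -3.956 -1.744 0.357
vertex -2.904 -1.669 0.462
vertex -3.564 -0.368 0.804
endloop
endfacet
facet normal -0.643 0.694 -0.323
outer loop
vertex 0.848 -1.038 0.531
vertex 1.968 -0.044 0.438
vertex 1.151 -1.539 -1.15
endloop
endfacet
facet normal -0.747 -0.662 0.063
outer loop
vertex 1.852 -2.296 -0.798
vertex 0.848 -1.038 0.531
vertex 1.151 -1.539 -1.15
endloop
endfacet
facet normal -0.643 0.695 -0.323
outer loop
vertex 1.151 -1.539 -1.15
vertex 1.968 -0.044 0.438
vertex 2.272 -0.545 -1.243
endloop
endfacet
facet normal 0.171 -0.281 -0.944
outer loop
vertex 2.272 -0.545 -1.243
vertex 1.852 -2.296 -0.798
vertex 1.151 -1.539 -1.15
endloop
endfacet
facet normal -0.171 0.281 0.944
outer loop
vertex 0.848 -1.038 0.531
vertex 2.669 -0.801 0.79
vertex 1.968 -0.044 0.438
endloop
endfacet
facet normal -0.747 -0.662 0.062
outer loop
vertex 1.548 -1.795 0.883
vertex 0.848 -1.038 0.531
vertex 1.852 -2.296 -0.798
endloop
endfacet
facet normal -0.171 0.281 0.944
outer loop
vertex 1.548 -1.795 0.883
vertex 2.669 -0.801 0.79
vertex 0.848 -1.038 0.531
endloop
endfacet
facet normal 0.747 0.662 -0.062
outer loop
vertex 1.968 -0.044 0.438
vertex 2.669 -0.801 0.79
vertex 2.272 -0.545 -1.243
endloop
endfacet
facet normal 0.171 -0.281 -0.944
outer loop
vertex 2.972 -1.302 -0.891
vertex 1.852 -2.296 -0.798
vertex 2.272 -0.545 -1.243
endloop
endfacet
facet normal 0.747 0.662 -0.063
outer loop
vertex 2.272 -0.545 -1.243
vertex 2.669 -0.801 0.79
vertex 2.972 -1.302 -0.891
endloop
endfacet
facet normal 0.643 -0.694 0.323
outer loop
vertex 2.972 -1.302 -0.891
vertex 1.548 -1.795 0.883
vertex 1.852 -2.296 -0.798
endloop
endfacet
facet normal 0.643 -0.695 0.323
outer loop
vertex 2.669 -0.801 0.79
vertex 1.548 -1.795 0.883
vertex 2.972 -1.302 -0.891
endloop
endfacet
facet normal -0.714 0.642 -0.281
outer loop
vertex -4.783 -3.547 0.995
vertex -4.148 -2.294 2.244
vertex -4.249 -3.217 0.392
endloop
endfacet
facet normal -0.338 -0.667 -0.664
outer loop
vertex -2.972 -4.366 0.896
vertex -4.783 -3.547 0.995
vertex -4.249 -3.217 0.392
endloop
endfacet
facet normal -0.713 0.642 -0.281
outer loop
vertex -4.249 -3.217 0.392
vertex -4.148 -2.294 2.244
vertex -3.613 -1.964 1.642
endloop
endfacet
facet normal 0.614 0.379 -0.692
outer loop
vertex -3.613 -1.964 1.642
vertex -2.972 -4.366 0.896
vertex -4.249 -3.217 0.392
endloop
endfacet
facet normal -0.614 -0.379 0.692
outer loop
vertex -4.783 -3.547 0.995
vertex -2.871 -3.443 2.748
vertex -4.148 -2.294 2.244
endloop
endfacet
facet normal -0.338 -0.666 -0.665
outer loop
vertex -3.507 -4.696 1.498
vertex -4.783 -3.547 0.995
vertex -2.972 -4.366 0.896
endloop
endfacet
facet normal -0.614 -0.379 0.692
outer loop
vertex -3.507 -4.696 1.498
vertex -2.871 -3.443 2.748
vertex -4.783 -3.547 0.995
endloop
endfacet
facet normal 0.337 0.666 0.665
outer loop
vertex -4.148 -2.294 2.244
vertex -2.871 -3.443 2.748
vertex -3.613 -1.964 1.642
endloop
endfacet
facet normal 0.614 0.379 -0.692
outer loop
vertex -2.337 -3.113 2.145
vertex -2.972 -4.366 0.896
vertex -3.613 -1.964 1.642
endloop
endfacet
facet normal 0.338 0.667 0.664
outer loop
vertex -3.613 -1.964 1.642
vertex -2.871 -3.443 2.748
vertex -2.337 -3.113 2.145
endloop
endfacet
facet normal 0.713 -0.642 0.282
outer loop
vertex -2.337 -3.113 2.145
vertex -3.507 -4.696 1.498
vertex -2.972 -4.366 0.896
endloop
endfacet
facet normal 0.714 -0.642 0.281
outer loop
vertex -2.871 -3.443 2.748
vertex -3.507 -4.696 1.498
vertex -2.337 -3.113 2.145
endloop
endfacet

endsolid


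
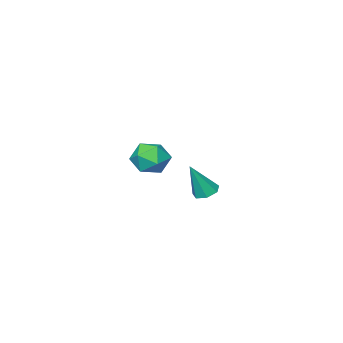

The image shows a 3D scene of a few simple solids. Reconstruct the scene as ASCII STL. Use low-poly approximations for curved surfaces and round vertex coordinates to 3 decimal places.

solid 
facet normal -0.413 0.116 -0.903
outer loop
vertex 0.019 3.019 -1.1
vertex -0.358 3.532 -0.862
vertex 0.261 3.555 -1.142
endloop
endfacet
facet normal 0.900 -0.416 -0.130
outer loop
vertex 0.019 3.019 -1.1
vertex 0.261 3.555 -1.142
vertex 0.438 3.308 0.882
endloop
endfacet
facet normal -0.413 0.116 -0.903
outer loop
vertex 0.261 3.555 -1.142
vertex -0.358 3.532 -0.862
vertex 0.037 4.074 -0.973
endloop
endfacet
facet normal 0.914 0.404 -0.031
outer loop
vertex 0.261 3.555 -1.142
vertex 0.037 4.074 -0.973
vertex 0.438 3.308 0.882
endloop
endfacet
facet normal -0.413 0.116 -0.903
outer loop
vertex 0.037 4.074 -0.973
vertex -0.358 3.532 -0.862
vertex -0.485 4.185 -0.72
endloop
endfacet
facet normal 0.334 0.894 0.297
outer loop
vertex 0.037 4.074 -0.973
vertex -0.485 4.185 -0.72
vertex 0.438 3.308 0.882
endloop
endfacet
facet normal -0.413 0.116 -0.903
outer loop
vertex -0.485 4.185 -0.72
vertex -0.358 3.532 -0.862
vertex -0.911 3.804 -0.574
endloop
endfacet
facet normal -0.404 0.684 0.607
outer loop
vertex -0.485 4.185 -0.72
vertex -0.911 3.804 -0.574
vertex 0.438 3.308 0.882
endloop
endfacet
facet normal -0.413 0.116 -0.903
outer loop
vertex -0.911 3.804 -0.574
vertex -0.358 3.532 -0.862
vertex -0.921 3.218 -0.645
endloop
endfacet
facet normal -0.743 -0.068 0.666
outer loop
vertex -0.911 3.804 -0.574
vertex -0.921 3.218 -0.645
vertex 0.438 3.308 0.882
endloop
endfacet
facet normal -0.413 0.116 -0.903
outer loop
vertex -0.921 3.218 -0.645
vertex -0.358 3.532 -0.862
vertex -0.507 2.869 -0.879
endloop
endfacet
facet normal -0.429 -0.796 0.428
outer loop
vertex -0.921 3.218 -0.645
vertex -0.507 2.869 -0.879
vertex 0.438 3.308 0.882
endloop
endfacet
facet normal -0.413 0.116 -0.903
outer loop
vertex -0.507 2.869 -0.879
vertex -0.358 3.532 -0.862
vertex 0.019 3.019 -1.1
endloop
endfacet
facet normal 0.302 -0.950 0.075
outer loop
vertex -0.507 2.869 -0.879
vertex 0.019 3.019 -1.1
vertex 0.438 3.308 0.882
endloop
endfacet
facet normal 0.488 0.658 0.574
outer loop
vertex -1.759 -1.83 -1.275
vertex -2.151 -2.343 -0.353
vertex -1.175 -2.671 -0.807
endloop
endfacet
facet normal 0.832 0.554 -0.042
outer loop
vertex -1.759 -1.83 -1.275
vertex -1.175 -2.671 -0.807
vertex -1.274 -2.608 -1.926
endloop
endfacet
facet normal 0.387 0.722 -0.574
outer loop
vertex -1.759 -1.83 -1.275
vertex -1.274 -2.608 -1.926
vertex -2.311 -2.242 -2.164
endloop
endfacet
facet normal -0.232 0.929 -0.286
outer loop
vertex -1.759 -1.83 -1.275
vertex -2.311 -2.242 -2.164
vertex -2.853 -2.078 -1.192
endloop
endfacet
facet normal -0.170 0.890 0.423
outer loop
vertex -1.759 -1.83 -1.275
vertex -2.853 -2.078 -1.192
vertex -2.151 -2.343 -0.353
endloop
endfacet
facet normal 0.985 -0.142 -0.095
outer loop
vertex -1.274 -2.608 -1.926
vertex -1.175 -2.671 -0.807
vertex -1.367 -3.602 -1.408
endloop
endfacet
facet normal 0.429 0.026 0.903
outer loop
vertex -1.175 -2.671 -0.807
vertex -2.151 -2.343 -0.353
vertex -1.909 -3.438 -0.436
endloop
endfacet
facet normal -0.635 0.403 0.659
outer loop
vertex -2.151 -2.343 -0.353
vertex -2.853 -2.078 -1.192
vertex -2.946 -3.072 -0.674
endloop
endfacet
facet normal -0.736 0.468 -0.489
outer loop
vertex -2.853 -2.078 -1.192
vertex -2.311 -2.242 -2.164
vertex -3.045 -3.009 -1.793
endloop
endfacet
facet normal 0.265 0.131 -0.955
outer loop
vertex -2.311 -2.242 -2.164
vertex -1.274 -2.608 -1.926
vertex -2.069 -3.337 -2.247
endloop
endfacet
facet normal 0.232 -0.929 0.286
outer loop
vertex -2.461 -3.85 -1.325
vertex -1.367 -3.602 -1.408
vertex -1.909 -3.438 -0.436
endloop
endfacet
facet normal -0.387 -0.722 0.574
outer loop
vertex -2.461 -3.85 -1.325
vertex -1.909 -3.438 -0.436
vertex -2.946 -3.072 -0.674
endloop
endfacet
facet normal -0.832 -0.554 0.042
outer loop
vertex -2.461 -3.85 -1.325
vertex -2.946 -3.072 -0.674
vertex -3.045 -3.009 -1.793
endloop
endfacet
facet normal -0.488 -0.658 -0.574
outer loop
vertex -2.461 -3.85 -1.325
vertex -3.045 -3.009 -1.793
vertex -2.069 -3.337 -2.247
endloop
endfacet
facet normal 0.170 -0.890 -0.423
outer loop
vertex -2.461 -3.85 -1.325
vertex -2.069 -3.337 -2.247
vertex -1.367 -3.602 -1.408
endloop
endfacet
facet normal 0.736 -0.468 0.489
outer loop
vertex -1.909 -3.438 -0.436
vertex -1.367 -3.602 -1.408
vertex -1.175 -2.671 -0.807
endloop
endfacet
facet normal -0.265 -0.131 0.955
outer loop
vertex -2.946 -3.072 -0.674
vertex -1.909 -3.438 -0.436
vertex -2.151 -2.343 -0.353
endloop
endfacet
facet normal -0.985 0.142 0.095
outer loop
vertex -3.045 -3.009 -1.793
vertex -2.946 -3.072 -0.674
vertex -2.853 -2.078 -1.192
endloop
endfacet
facet normal -0.429 -0.026 -0.903
outer loop
vertex -2.069 -3.337 -2.247
vertex -3.045 -3.009 -1.793
vertex -2.311 -2.242 -2.164
endloop
endfacet
facet normal 0.635 -0.403 -0.659
outer loop
vertex -1.367 -3.602 -1.408
vertex -2.069 -3.337 -2.247
vertex -1.274 -2.608 -1.926
endloop
endfacet

endsolid


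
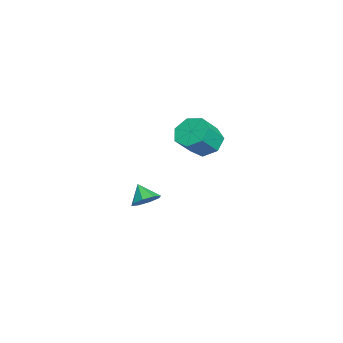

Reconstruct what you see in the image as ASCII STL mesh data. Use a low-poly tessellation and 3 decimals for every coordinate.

solid 
facet normal 0.549 0.411 -0.728
outer loop
vertex -2.101 -3.705 -2.293
vertex -2.738 -3.594 -2.711
vertex -2.352 -3.182 -2.187
endloop
endfacet
facet normal 0.307 -0.046 0.951
outer loop
vertex -2.101 -3.705 -2.293
vertex -2.352 -3.182 -2.187
vertex -3.342 -4.046 -1.909
endloop
endfacet
facet normal 0.549 0.411 -0.728
outer loop
vertex -2.352 -3.182 -2.187
vertex -2.738 -3.594 -2.711
vertex -2.829 -2.901 -2.388
endloop
endfacet
facet normal -0.124 0.430 0.894
outer loop
vertex -2.352 -3.182 -2.187
vertex -2.829 -2.901 -2.388
vertex -3.342 -4.046 -1.909
endloop
endfacet
facet normal 0.548 0.411 -0.728
outer loop
vertex -2.829 -2.901 -2.388
vertex -2.738 -3.594 -2.711
vertex -3.253 -3.026 -2.778
endloop
endfacet
facet normal -0.656 0.522 0.546
outer loop
vertex -2.829 -2.901 -2.388
vertex -3.253 -3.026 -2.778
vertex -3.342 -4.046 -1.909
endloop
endfacet
facet normal 0.548 0.411 -0.729
outer loop
vertex -3.253 -3.026 -2.778
vertex -2.738 -3.594 -2.711
vertex -3.376 -3.483 -3.128
endloop
endfacet
facet normal -0.978 0.179 0.110
outer loop
vertex -3.253 -3.026 -2.778
vertex -3.376 -3.483 -3.128
vertex -3.342 -4.046 -1.909
endloop
endfacet
facet normal 0.548 0.411 -0.729
outer loop
vertex -3.376 -3.483 -3.128
vertex -2.738 -3.594 -2.711
vertex -3.125 -4.006 -3.234
endloop
endfacet
facet normal -0.902 -0.401 -0.160
outer loop
vertex -3.376 -3.483 -3.128
vertex -3.125 -4.006 -3.234
vertex -3.342 -4.046 -1.909
endloop
endfacet
facet normal 0.549 0.410 -0.729
outer loop
vertex -3.125 -4.006 -3.234
vertex -2.738 -3.594 -2.711
vertex -2.648 -4.287 -3.033
endloop
endfacet
facet normal -0.472 -0.875 -0.104
outer loop
vertex -3.125 -4.006 -3.234
vertex -2.648 -4.287 -3.033
vertex -3.342 -4.046 -1.909
endloop
endfacet
facet normal 0.548 0.410 -0.729
outer loop
vertex -2.648 -4.287 -3.033
vertex -2.738 -3.594 -2.711
vertex -2.223 -4.163 -2.644
endloop
endfacet
facet normal 0.059 -0.968 0.244
outer loop
vertex -2.648 -4.287 -3.033
vertex -2.223 -4.163 -2.644
vertex -3.342 -4.046 -1.909
endloop
endfacet
facet normal 0.549 0.411 -0.728
outer loop
vertex -2.223 -4.163 -2.644
vertex -2.738 -3.594 -2.711
vertex -2.101 -3.705 -2.293
endloop
endfacet
facet normal 0.382 -0.624 0.681
outer loop
vertex -2.223 -4.163 -2.644
vertex -2.101 -3.705 -2.293
vertex -3.342 -4.046 -1.909
endloop
endfacet
facet normal -0.559 0.445 -0.699
outer loop
vertex 0.844 -0.742 2.18
vertex 0.185 -0.607 2.793
vertex 0.883 -0.063 2.581
endloop
endfacet
facet normal 0.828 0.249 -0.502
outer loop
vertex 0.844 -0.742 2.18
vertex 0.883 -0.063 2.581
vertex 1.654 -1.389 3.194
endloop
endfacet
facet normal 0.828 0.249 -0.503
outer loop
vertex 1.654 -1.389 3.194
vertex 0.883 -0.063 2.581
vertex 1.694 -0.71 3.595
endloop
endfacet
facet normal 0.559 -0.446 0.699
outer loop
vertex 1.654 -1.389 3.194
vertex 1.694 -0.71 3.595
vertex 0.995 -1.253 3.807
endloop
endfacet
facet normal -0.560 0.446 -0.699
outer loop
vertex 0.883 -0.063 2.581
vertex 0.185 -0.607 2.793
vertex 0.397 0.206 3.142
endloop
endfacet
facet normal 0.555 0.828 0.084
outer loop
vertex 0.883 -0.063 2.581
vertex 0.397 0.206 3.142
vertex 1.694 -0.71 3.595
endloop
endfacet
facet normal 0.555 0.828 0.084
outer loop
vertex 1.694 -0.71 3.595
vertex 0.397 0.206 3.142
vertex 1.207 -0.44 4.156
endloop
endfacet
facet normal 0.559 -0.446 0.699
outer loop
vertex 1.694 -0.71 3.595
vertex 1.207 -0.44 4.156
vertex 0.995 -1.253 3.807
endloop
endfacet
facet normal -0.559 0.446 -0.699
outer loop
vertex 0.397 0.206 3.142
vertex 0.185 -0.607 2.793
vertex -0.249 -0.136 3.44
endloop
endfacet
facet normal -0.135 0.783 0.607
outer loop
vertex 0.397 0.206 3.142
vertex -0.249 -0.136 3.44
vertex 1.207 -0.44 4.156
endloop
endfacet
facet normal -0.135 0.783 0.608
outer loop
vertex 1.207 -0.44 4.156
vertex -0.249 -0.136 3.44
vertex 0.561 -0.783 4.454
endloop
endfacet
facet normal 0.559 -0.446 0.699
outer loop
vertex 1.207 -0.44 4.156
vertex 0.561 -0.783 4.454
vertex 0.995 -1.253 3.807
endloop
endfacet
facet normal -0.559 0.445 -0.699
outer loop
vertex -0.249 -0.136 3.44
vertex 0.185 -0.607 2.793
vertex -0.568 -0.833 3.251
endloop
endfacet
facet normal -0.724 0.149 0.673
outer loop
vertex -0.249 -0.136 3.44
vertex -0.568 -0.833 3.251
vertex 0.561 -0.783 4.454
endloop
endfacet
facet normal -0.724 0.149 0.673
outer loop
vertex 0.561 -0.783 4.454
vertex -0.568 -0.833 3.251
vertex 0.242 -1.48 4.265
endloop
endfacet
facet normal 0.559 -0.446 0.699
outer loop
vertex 0.561 -0.783 4.454
vertex 0.242 -1.48 4.265
vertex 0.995 -1.253 3.807
endloop
endfacet
facet normal -0.559 0.446 -0.699
outer loop
vertex -0.568 -0.833 3.251
vertex 0.185 -0.607 2.793
vertex -0.321 -1.36 2.717
endloop
endfacet
facet normal -0.768 -0.596 0.233
outer loop
vertex -0.568 -0.833 3.251
vertex -0.321 -1.36 2.717
vertex 0.242 -1.48 4.265
endloop
endfacet
facet normal -0.767 -0.598 0.233
outer loop
vertex 0.242 -1.48 4.265
vertex -0.321 -1.36 2.717
vertex 0.49 -2.006 3.731
endloop
endfacet
facet normal 0.559 -0.446 0.699
outer loop
vertex 0.242 -1.48 4.265
vertex 0.49 -2.006 3.731
vertex 0.995 -1.253 3.807
endloop
endfacet
facet normal -0.559 0.446 -0.699
outer loop
vertex -0.321 -1.36 2.717
vertex 0.185 -0.607 2.793
vertex 0.308 -1.319 2.24
endloop
endfacet
facet normal -0.233 -0.894 -0.383
outer loop
vertex -0.321 -1.36 2.717
vertex 0.308 -1.319 2.24
vertex 0.49 -2.006 3.731
endloop
endfacet
facet normal -0.234 -0.894 -0.383
outer loop
vertex 0.49 -2.006 3.731
vertex 0.308 -1.319 2.24
vertex 1.118 -1.966 3.254
endloop
endfacet
facet normal 0.559 -0.446 0.699
outer loop
vertex 0.49 -2.006 3.731
vertex 1.118 -1.966 3.254
vertex 0.995 -1.253 3.807
endloop
endfacet
facet normal -0.559 0.446 -0.699
outer loop
vertex 0.308 -1.319 2.24
vertex 0.185 -0.607 2.793
vertex 0.844 -0.742 2.18
endloop
endfacet
facet normal 0.477 -0.517 -0.711
outer loop
vertex 0.308 -1.319 2.24
vertex 0.844 -0.742 2.18
vertex 1.118 -1.966 3.254
endloop
endfacet
facet normal 0.477 -0.517 -0.711
outer loop
vertex 1.118 -1.966 3.254
vertex 0.844 -0.742 2.18
vertex 1.654 -1.389 3.194
endloop
endfacet
facet normal 0.558 -0.446 0.699
outer loop
vertex 1.118 -1.966 3.254
vertex 1.654 -1.389 3.194
vertex 0.995 -1.253 3.807
endloop
endfacet

endsolid


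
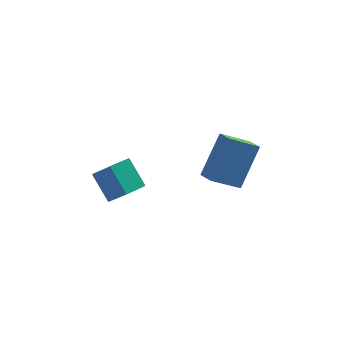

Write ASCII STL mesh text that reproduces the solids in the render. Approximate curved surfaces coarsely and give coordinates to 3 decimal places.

solid 
facet normal 0.366 -0.665 -0.651
outer loop
vertex -2.207 2.931 -0.525
vertex -2.89 3.104 -1.086
vertex -2.128 3.58 -1.144
endloop
endfacet
facet normal 0.927 0.194 0.322
outer loop
vertex -2.207 2.931 -0.525
vertex -2.128 3.58 -1.144
vertex -2.708 3.843 0.366
endloop
endfacet
facet normal 0.927 0.194 0.322
outer loop
vertex -2.708 3.843 0.366
vertex -2.128 3.58 -1.144
vertex -2.629 4.492 -0.253
endloop
endfacet
facet normal -0.366 0.665 0.651
outer loop
vertex -2.708 3.843 0.366
vertex -2.629 4.492 -0.253
vertex -3.39 4.016 -0.194
endloop
endfacet
facet normal 0.366 -0.665 -0.651
outer loop
vertex -2.128 3.58 -1.144
vertex -2.89 3.104 -1.086
vertex -2.811 3.753 -1.705
endloop
endfacet
facet normal 0.540 0.721 -0.435
outer loop
vertex -2.128 3.58 -1.144
vertex -2.811 3.753 -1.705
vertex -2.629 4.492 -0.253
endloop
endfacet
facet normal 0.539 0.721 -0.435
outer loop
vertex -2.629 4.492 -0.253
vertex -2.811 3.753 -1.705
vertex -3.311 4.664 -0.813
endloop
endfacet
facet normal -0.366 0.666 0.650
outer loop
vertex -2.629 4.492 -0.253
vertex -3.311 4.664 -0.813
vertex -3.39 4.016 -0.194
endloop
endfacet
facet normal 0.366 -0.665 -0.651
outer loop
vertex -2.811 3.753 -1.705
vertex -2.89 3.104 -1.086
vertex -3.572 3.277 -1.646
endloop
endfacet
facet normal -0.388 0.527 -0.756
outer loop
vertex -2.811 3.753 -1.705
vertex -3.572 3.277 -1.646
vertex -3.311 4.664 -0.813
endloop
endfacet
facet normal -0.386 0.527 -0.757
outer loop
vertex -3.311 4.664 -0.813
vertex -3.572 3.277 -1.646
vertex -4.073 4.189 -0.755
endloop
endfacet
facet normal -0.366 0.666 0.650
outer loop
vertex -3.311 4.664 -0.813
vertex -4.073 4.189 -0.755
vertex -3.39 4.016 -0.194
endloop
endfacet
facet normal 0.366 -0.665 -0.651
outer loop
vertex -3.572 3.277 -1.646
vertex -2.89 3.104 -1.086
vertex -3.651 2.628 -1.027
endloop
endfacet
facet normal -0.927 -0.194 -0.322
outer loop
vertex -3.572 3.277 -1.646
vertex -3.651 2.628 -1.027
vertex -4.073 4.189 -0.755
endloop
endfacet
facet normal -0.927 -0.194 -0.322
outer loop
vertex -4.073 4.189 -0.755
vertex -3.651 2.628 -1.027
vertex -4.152 3.54 -0.136
endloop
endfacet
facet normal -0.366 0.665 0.651
outer loop
vertex -4.073 4.189 -0.755
vertex -4.152 3.54 -0.136
vertex -3.39 4.016 -0.194
endloop
endfacet
facet normal 0.366 -0.666 -0.650
outer loop
vertex -3.651 2.628 -1.027
vertex -2.89 3.104 -1.086
vertex -2.969 2.456 -0.467
endloop
endfacet
facet normal -0.539 -0.721 0.435
outer loop
vertex -3.651 2.628 -1.027
vertex -2.969 2.456 -0.467
vertex -4.152 3.54 -0.136
endloop
endfacet
facet normal -0.539 -0.721 0.434
outer loop
vertex -4.152 3.54 -0.136
vertex -2.969 2.456 -0.467
vertex -3.469 3.367 0.425
endloop
endfacet
facet normal -0.366 0.665 0.651
outer loop
vertex -4.152 3.54 -0.136
vertex -3.469 3.367 0.425
vertex -3.39 4.016 -0.194
endloop
endfacet
facet normal 0.366 -0.666 -0.650
outer loop
vertex -2.969 2.456 -0.467
vertex -2.89 3.104 -1.086
vertex -2.207 2.931 -0.525
endloop
endfacet
facet normal 0.387 -0.528 0.756
outer loop
vertex -2.969 2.456 -0.467
vertex -2.207 2.931 -0.525
vertex -3.469 3.367 0.425
endloop
endfacet
facet normal 0.388 -0.526 0.757
outer loop
vertex -3.469 3.367 0.425
vertex -2.207 2.931 -0.525
vertex -2.708 3.843 0.366
endloop
endfacet
facet normal -0.366 0.665 0.651
outer loop
vertex -3.469 3.367 0.425
vertex -2.708 3.843 0.366
vertex -3.39 4.016 -0.194
endloop
endfacet
facet normal -0.439 -0.495 -0.750
outer loop
vertex 0.195 2.166 0.247
vertex -0.081 2.875 -0.059
vertex 1.378 2.291 -0.528
endloop
endfacet
facet normal 0.336 -0.865 0.373
outer loop
vertex 2.261 3.285 0.979
vertex 0.195 2.166 0.247
vertex 1.378 2.291 -0.528
endloop
endfacet
facet normal -0.439 -0.495 -0.750
outer loop
vertex 1.378 2.291 -0.528
vertex -0.081 2.875 -0.059
vertex 1.102 3.0 -0.834
endloop
endfacet
facet normal 0.833 0.088 -0.546
outer loop
vertex 1.102 3.0 -0.834
vertex 2.261 3.285 0.979
vertex 1.378 2.291 -0.528
endloop
endfacet
facet normal -0.833 -0.088 0.546
outer loop
vertex 0.195 2.166 0.247
vertex 0.802 3.869 1.448
vertex -0.081 2.875 -0.059
endloop
endfacet
facet normal 0.336 -0.865 0.373
outer loop
vertex 1.078 3.16 1.754
vertex 0.195 2.166 0.247
vertex 2.261 3.285 0.979
endloop
endfacet
facet normal -0.833 -0.088 0.546
outer loop
vertex 1.078 3.16 1.754
vertex 0.802 3.869 1.448
vertex 0.195 2.166 0.247
endloop
endfacet
facet normal -0.336 0.865 -0.373
outer loop
vertex -0.081 2.875 -0.059
vertex 0.802 3.869 1.448
vertex 1.102 3.0 -0.834
endloop
endfacet
facet normal 0.833 0.088 -0.546
outer loop
vertex 1.985 3.994 0.673
vertex 2.261 3.285 0.979
vertex 1.102 3.0 -0.834
endloop
endfacet
facet normal -0.336 0.865 -0.373
outer loop
vertex 1.102 3.0 -0.834
vertex 0.802 3.869 1.448
vertex 1.985 3.994 0.673
endloop
endfacet
facet normal 0.439 0.495 0.750
outer loop
vertex 1.985 3.994 0.673
vertex 1.078 3.16 1.754
vertex 2.261 3.285 0.979
endloop
endfacet
facet normal 0.439 0.495 0.750
outer loop
vertex 0.802 3.869 1.448
vertex 1.078 3.16 1.754
vertex 1.985 3.994 0.673
endloop
endfacet

endsolid


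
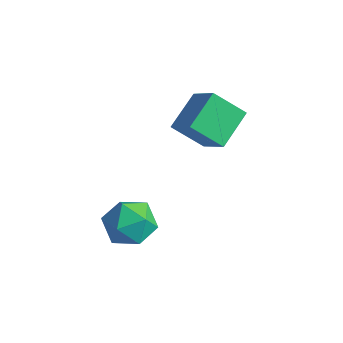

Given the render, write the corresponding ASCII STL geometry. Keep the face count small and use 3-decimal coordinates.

solid 
facet normal -0.691 -0.400 0.601
outer loop
vertex -0.958 1.331 4.548
vertex -2.38 1.789 3.218
vertex -0.722 -0.302 3.732
endloop
endfacet
facet normal 0.711 -0.230 0.665
outer loop
vertex 0.44 0.371 2.722
vertex -0.958 1.331 4.548
vertex -0.722 -0.302 3.732
endloop
endfacet
facet normal -0.692 -0.401 0.601
outer loop
vertex -0.722 -0.302 3.732
vertex -2.38 1.789 3.218
vertex -2.143 0.156 2.402
endloop
endfacet
facet normal 0.129 -0.887 -0.443
outer loop
vertex -2.143 0.156 2.402
vertex 0.44 0.371 2.722
vertex -0.722 -0.302 3.732
endloop
endfacet
facet normal -0.129 0.887 0.443
outer loop
vertex -0.958 1.331 4.548
vertex -1.218 2.462 2.208
vertex -2.38 1.789 3.218
endloop
endfacet
facet normal 0.711 -0.229 0.665
outer loop
vertex 0.203 2.004 3.538
vertex -0.958 1.331 4.548
vertex 0.44 0.371 2.722
endloop
endfacet
facet normal -0.129 0.887 0.443
outer loop
vertex 0.203 2.004 3.538
vertex -1.218 2.462 2.208
vertex -0.958 1.331 4.548
endloop
endfacet
facet normal -0.711 0.229 -0.665
outer loop
vertex -2.38 1.789 3.218
vertex -1.218 2.462 2.208
vertex -2.143 0.156 2.402
endloop
endfacet
facet normal 0.129 -0.887 -0.443
outer loop
vertex -0.982 0.829 1.392
vertex 0.44 0.371 2.722
vertex -2.143 0.156 2.402
endloop
endfacet
facet normal -0.711 0.229 -0.665
outer loop
vertex -2.143 0.156 2.402
vertex -1.218 2.462 2.208
vertex -0.982 0.829 1.392
endloop
endfacet
facet normal 0.691 0.401 -0.601
outer loop
vertex -0.982 0.829 1.392
vertex 0.203 2.004 3.538
vertex 0.44 0.371 2.722
endloop
endfacet
facet normal 0.692 0.400 -0.601
outer loop
vertex -1.218 2.462 2.208
vertex 0.203 2.004 3.538
vertex -0.982 0.829 1.392
endloop
endfacet
facet normal -0.468 0.519 0.715
outer loop
vertex -1.265 -2.183 -0.209
vertex -2.313 -2.65 -0.556
vertex -1.655 -3.206 0.278
endloop
endfacet
facet normal 0.198 0.359 0.912
outer loop
vertex -1.265 -2.183 -0.209
vertex -1.655 -3.206 0.278
vertex -0.5 -3.087 -0.02
endloop
endfacet
facet normal 0.644 0.634 0.428
outer loop
vertex -1.265 -2.183 -0.209
vertex -0.5 -3.087 -0.02
vertex -0.444 -2.457 -1.038
endloop
endfacet
facet normal 0.253 0.965 -0.069
outer loop
vertex -1.265 -2.183 -0.209
vertex -0.444 -2.457 -1.038
vertex -1.564 -2.187 -1.369
endloop
endfacet
facet normal -0.434 0.894 0.109
outer loop
vertex -1.265 -2.183 -0.209
vertex -1.564 -2.187 -1.369
vertex -2.313 -2.65 -0.556
endloop
endfacet
facet normal 0.268 -0.352 0.897
outer loop
vertex -0.5 -3.087 -0.02
vertex -1.655 -3.206 0.278
vertex -1.076 -4.113 -0.251
endloop
endfacet
facet normal -0.811 -0.092 0.578
outer loop
vertex -1.655 -3.206 0.278
vertex -2.313 -2.65 -0.556
vertex -2.196 -3.843 -0.582
endloop
endfacet
facet normal -0.756 0.515 -0.403
outer loop
vertex -2.313 -2.65 -0.556
vertex -1.564 -2.187 -1.369
vertex -2.14 -3.213 -1.6
endloop
endfacet
facet normal 0.356 0.630 -0.690
outer loop
vertex -1.564 -2.187 -1.369
vertex -0.444 -2.457 -1.038
vertex -0.985 -3.094 -1.898
endloop
endfacet
facet normal 0.989 0.095 0.113
outer loop
vertex -0.444 -2.457 -1.038
vertex -0.5 -3.087 -0.02
vertex -0.327 -3.65 -1.064
endloop
endfacet
facet normal -0.253 -0.965 0.069
outer loop
vertex -1.375 -4.117 -1.411
vertex -1.076 -4.113 -0.251
vertex -2.196 -3.843 -0.582
endloop
endfacet
facet normal -0.644 -0.634 -0.428
outer loop
vertex -1.375 -4.117 -1.411
vertex -2.196 -3.843 -0.582
vertex -2.14 -3.213 -1.6
endloop
endfacet
facet normal -0.198 -0.359 -0.912
outer loop
vertex -1.375 -4.117 -1.411
vertex -2.14 -3.213 -1.6
vertex -0.985 -3.094 -1.898
endloop
endfacet
facet normal 0.468 -0.519 -0.715
outer loop
vertex -1.375 -4.117 -1.411
vertex -0.985 -3.094 -1.898
vertex -0.327 -3.65 -1.064
endloop
endfacet
facet normal 0.434 -0.894 -0.109
outer loop
vertex -1.375 -4.117 -1.411
vertex -0.327 -3.65 -1.064
vertex -1.076 -4.113 -0.251
endloop
endfacet
facet normal -0.356 -0.630 0.690
outer loop
vertex -2.196 -3.843 -0.582
vertex -1.076 -4.113 -0.251
vertex -1.655 -3.206 0.278
endloop
endfacet
facet normal -0.989 -0.095 -0.113
outer loop
vertex -2.14 -3.213 -1.6
vertex -2.196 -3.843 -0.582
vertex -2.313 -2.65 -0.556
endloop
endfacet
facet normal -0.268 0.352 -0.897
outer loop
vertex -0.985 -3.094 -1.898
vertex -2.14 -3.213 -1.6
vertex -1.564 -2.187 -1.369
endloop
endfacet
facet normal 0.811 0.092 -0.578
outer loop
vertex -0.327 -3.65 -1.064
vertex -0.985 -3.094 -1.898
vertex -0.444 -2.457 -1.038
endloop
endfacet
facet normal 0.756 -0.515 0.403
outer loop
vertex -1.076 -4.113 -0.251
vertex -0.327 -3.65 -1.064
vertex -0.5 -3.087 -0.02
endloop
endfacet

endsolid
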